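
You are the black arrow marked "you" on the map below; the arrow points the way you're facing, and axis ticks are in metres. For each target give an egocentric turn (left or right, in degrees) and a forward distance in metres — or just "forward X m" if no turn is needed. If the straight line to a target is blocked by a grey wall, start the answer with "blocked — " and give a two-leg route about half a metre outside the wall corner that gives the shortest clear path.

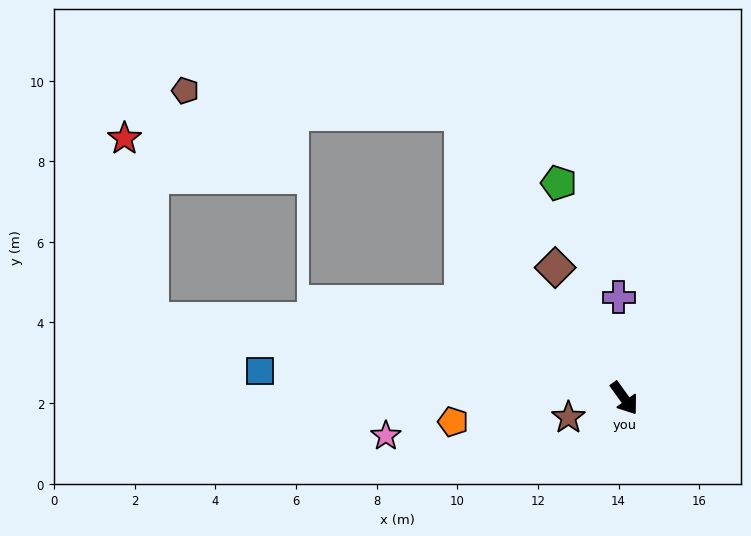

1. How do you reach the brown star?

turn right 107°, forward 1.5 m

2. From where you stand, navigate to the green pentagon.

turn left 161°, forward 5.6 m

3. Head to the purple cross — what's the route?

turn left 147°, forward 2.5 m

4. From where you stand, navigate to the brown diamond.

turn left 172°, forward 3.7 m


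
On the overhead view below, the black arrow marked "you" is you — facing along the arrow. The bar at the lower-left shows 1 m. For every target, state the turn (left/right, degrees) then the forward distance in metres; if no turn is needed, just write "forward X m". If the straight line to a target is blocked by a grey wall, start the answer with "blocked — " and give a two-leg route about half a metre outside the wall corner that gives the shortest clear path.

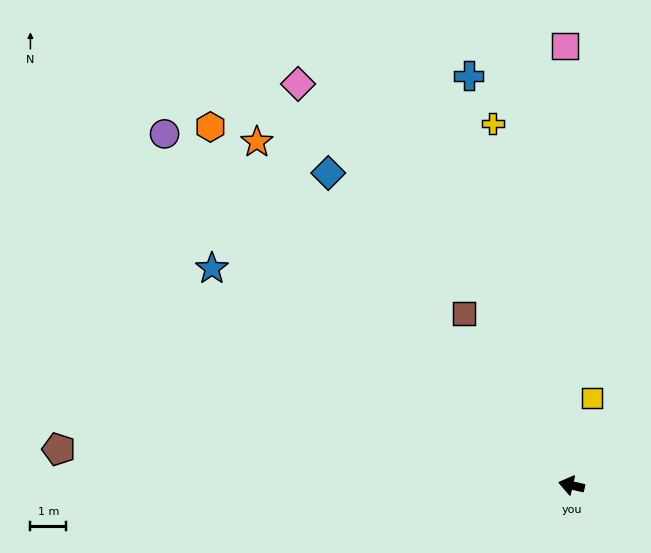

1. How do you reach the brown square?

turn right 45°, forward 5.7 m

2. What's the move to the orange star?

turn right 35°, forward 13.0 m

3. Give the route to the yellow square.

turn right 90°, forward 2.5 m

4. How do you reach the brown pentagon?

turn left 9°, forward 14.4 m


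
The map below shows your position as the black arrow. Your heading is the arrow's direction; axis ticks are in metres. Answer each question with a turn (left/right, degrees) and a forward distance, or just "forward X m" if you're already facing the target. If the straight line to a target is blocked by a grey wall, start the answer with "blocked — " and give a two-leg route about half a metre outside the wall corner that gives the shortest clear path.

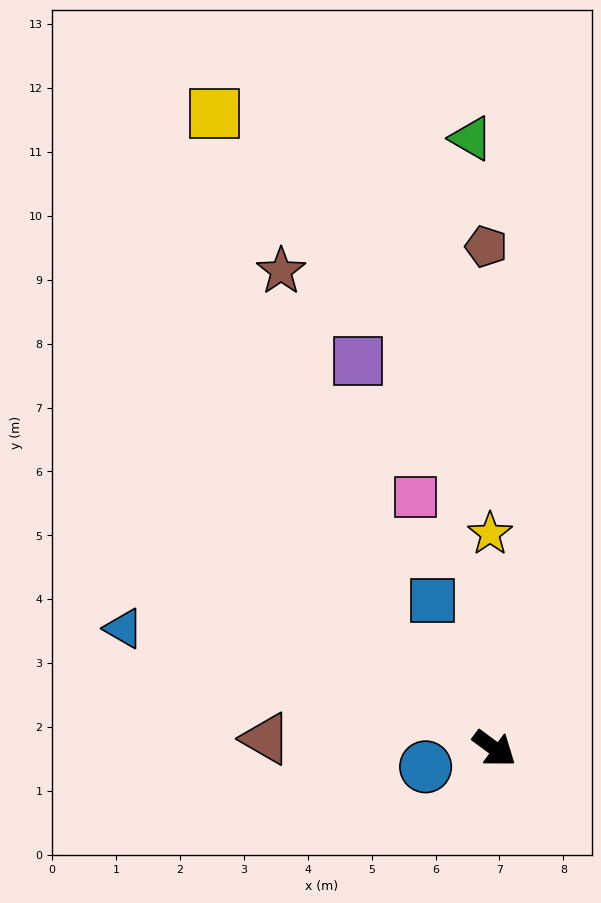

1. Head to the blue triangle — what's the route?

turn right 161°, forward 6.1 m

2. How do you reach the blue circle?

turn right 129°, forward 1.1 m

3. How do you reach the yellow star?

turn left 128°, forward 3.4 m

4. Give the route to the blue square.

turn left 149°, forward 2.5 m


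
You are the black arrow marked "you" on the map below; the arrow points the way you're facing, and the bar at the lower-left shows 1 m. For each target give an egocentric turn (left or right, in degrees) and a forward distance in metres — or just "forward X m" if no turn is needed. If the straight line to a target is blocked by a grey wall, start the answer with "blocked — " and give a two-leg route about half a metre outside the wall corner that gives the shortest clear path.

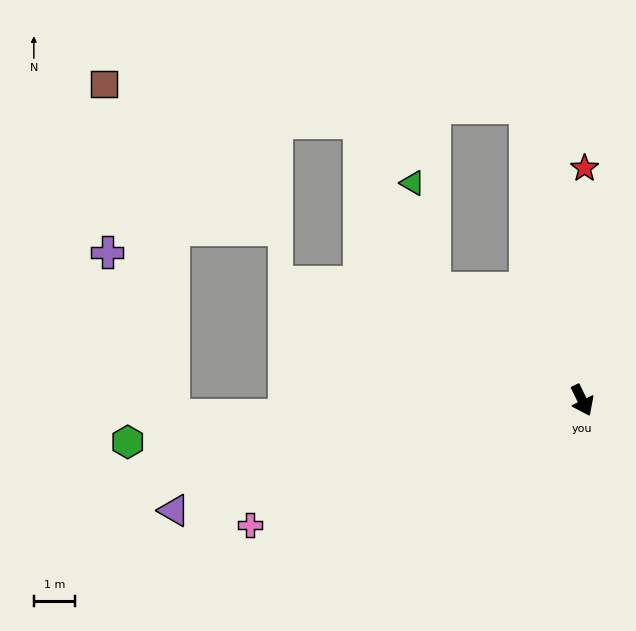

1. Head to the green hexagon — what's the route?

turn right 111°, forward 11.0 m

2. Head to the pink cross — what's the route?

turn right 95°, forward 8.5 m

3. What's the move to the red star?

turn left 154°, forward 5.6 m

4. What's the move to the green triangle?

blocked — turn right 153°, forward 4.5 m, then turn right 42°, forward 2.6 m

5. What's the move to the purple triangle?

turn right 101°, forward 10.2 m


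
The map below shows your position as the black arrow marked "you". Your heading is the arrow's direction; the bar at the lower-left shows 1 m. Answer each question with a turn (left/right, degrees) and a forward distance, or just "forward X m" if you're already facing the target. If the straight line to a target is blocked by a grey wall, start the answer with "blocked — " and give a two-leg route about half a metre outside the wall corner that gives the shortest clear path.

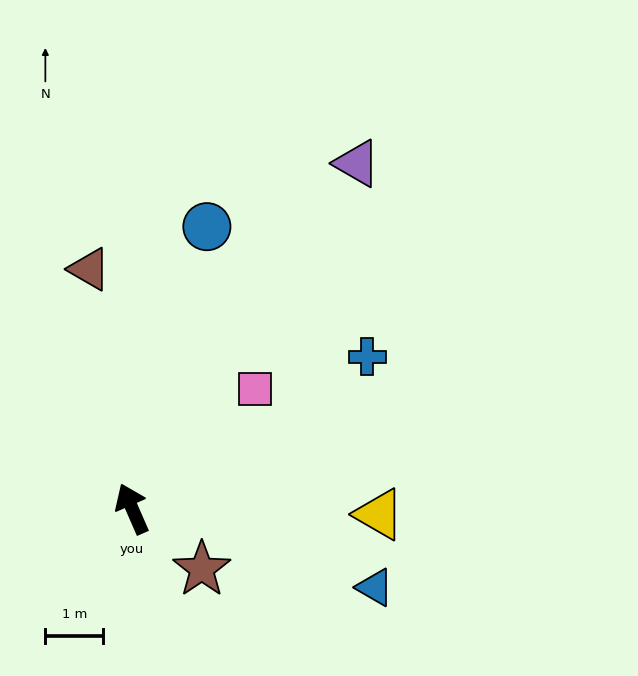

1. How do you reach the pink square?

turn right 69°, forward 3.0 m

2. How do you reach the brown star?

turn right 155°, forward 1.6 m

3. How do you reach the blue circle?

turn right 38°, forward 5.0 m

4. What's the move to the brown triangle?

turn right 13°, forward 4.2 m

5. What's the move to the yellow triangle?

turn right 115°, forward 4.3 m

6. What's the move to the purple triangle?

turn right 57°, forward 7.1 m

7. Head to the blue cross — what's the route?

turn right 81°, forward 4.8 m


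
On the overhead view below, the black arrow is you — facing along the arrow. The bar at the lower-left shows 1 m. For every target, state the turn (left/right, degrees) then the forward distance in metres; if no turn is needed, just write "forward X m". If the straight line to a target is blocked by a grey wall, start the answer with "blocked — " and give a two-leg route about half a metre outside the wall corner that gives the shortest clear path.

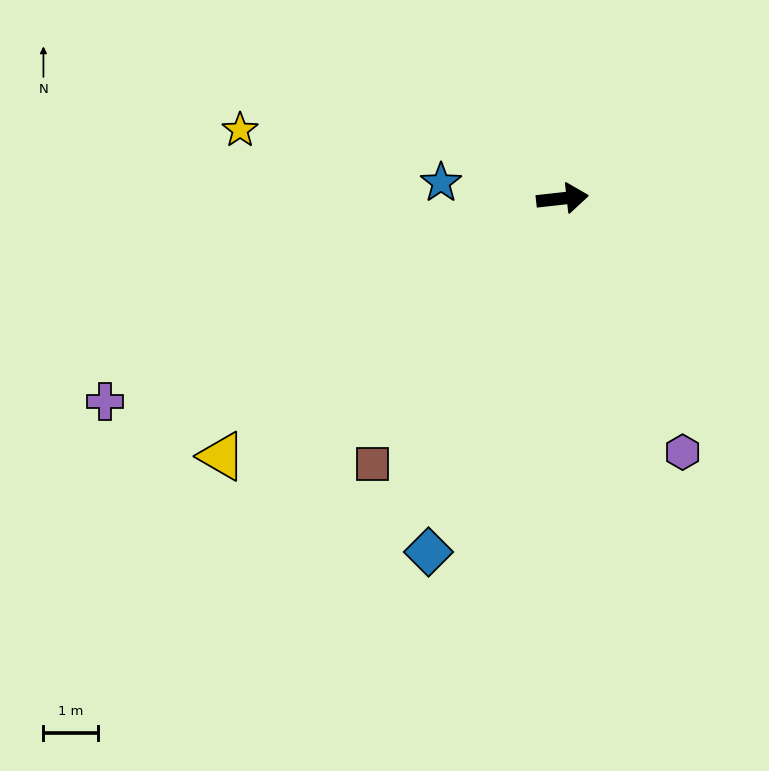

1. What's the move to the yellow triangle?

turn right 149°, forward 7.8 m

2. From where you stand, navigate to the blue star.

turn left 166°, forward 2.2 m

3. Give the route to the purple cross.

turn right 162°, forward 9.1 m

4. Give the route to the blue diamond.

turn right 117°, forward 6.9 m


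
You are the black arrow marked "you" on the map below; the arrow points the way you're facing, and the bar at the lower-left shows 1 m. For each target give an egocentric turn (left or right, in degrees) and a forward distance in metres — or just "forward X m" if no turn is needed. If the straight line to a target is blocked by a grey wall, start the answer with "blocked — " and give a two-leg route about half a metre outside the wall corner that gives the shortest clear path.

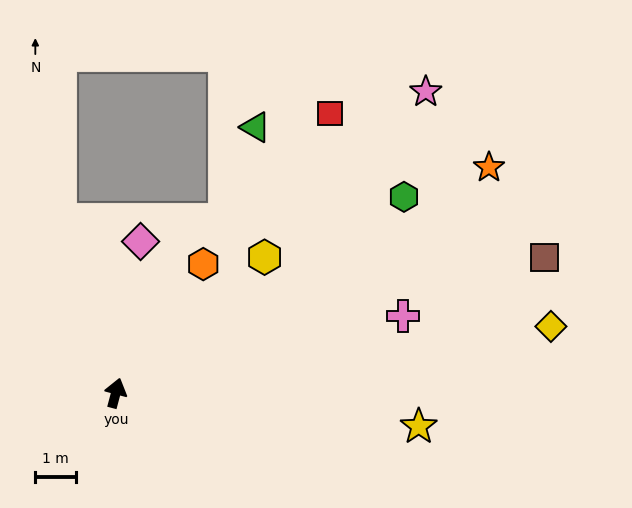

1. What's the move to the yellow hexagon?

turn right 33°, forward 5.0 m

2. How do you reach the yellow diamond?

turn right 66°, forward 10.9 m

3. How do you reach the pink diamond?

turn left 6°, forward 3.8 m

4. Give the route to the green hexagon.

turn right 41°, forward 8.6 m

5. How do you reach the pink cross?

turn right 60°, forward 7.4 m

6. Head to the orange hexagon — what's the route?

turn right 19°, forward 3.9 m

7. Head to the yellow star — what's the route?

turn right 81°, forward 7.6 m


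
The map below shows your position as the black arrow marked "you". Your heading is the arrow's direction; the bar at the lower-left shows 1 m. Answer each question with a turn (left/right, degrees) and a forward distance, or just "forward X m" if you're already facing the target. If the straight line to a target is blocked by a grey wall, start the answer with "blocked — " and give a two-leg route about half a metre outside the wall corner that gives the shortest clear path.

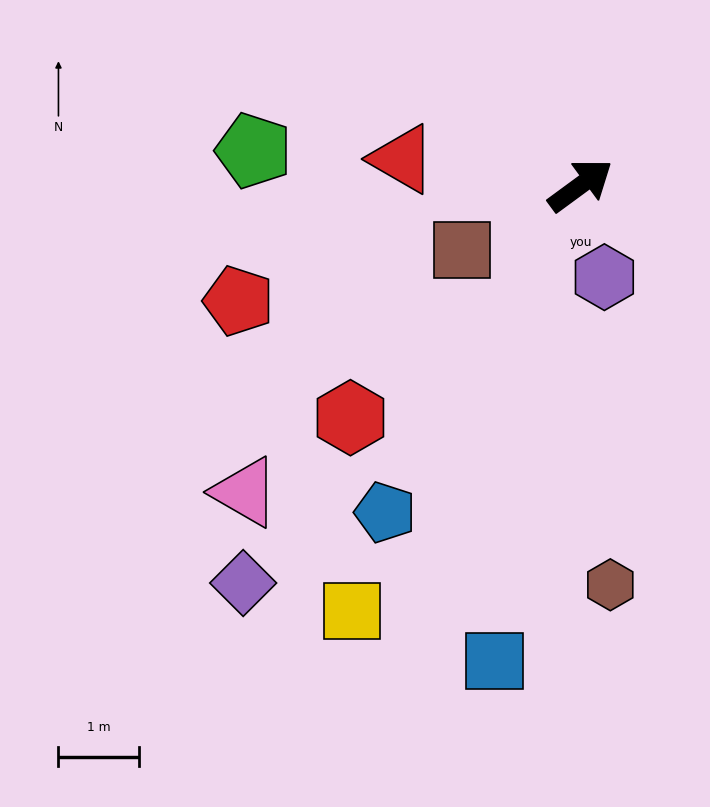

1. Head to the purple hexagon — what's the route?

turn right 112°, forward 1.2 m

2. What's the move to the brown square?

turn left 172°, forward 1.7 m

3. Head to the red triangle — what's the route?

turn left 135°, forward 2.2 m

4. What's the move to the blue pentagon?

turn right 157°, forward 4.7 m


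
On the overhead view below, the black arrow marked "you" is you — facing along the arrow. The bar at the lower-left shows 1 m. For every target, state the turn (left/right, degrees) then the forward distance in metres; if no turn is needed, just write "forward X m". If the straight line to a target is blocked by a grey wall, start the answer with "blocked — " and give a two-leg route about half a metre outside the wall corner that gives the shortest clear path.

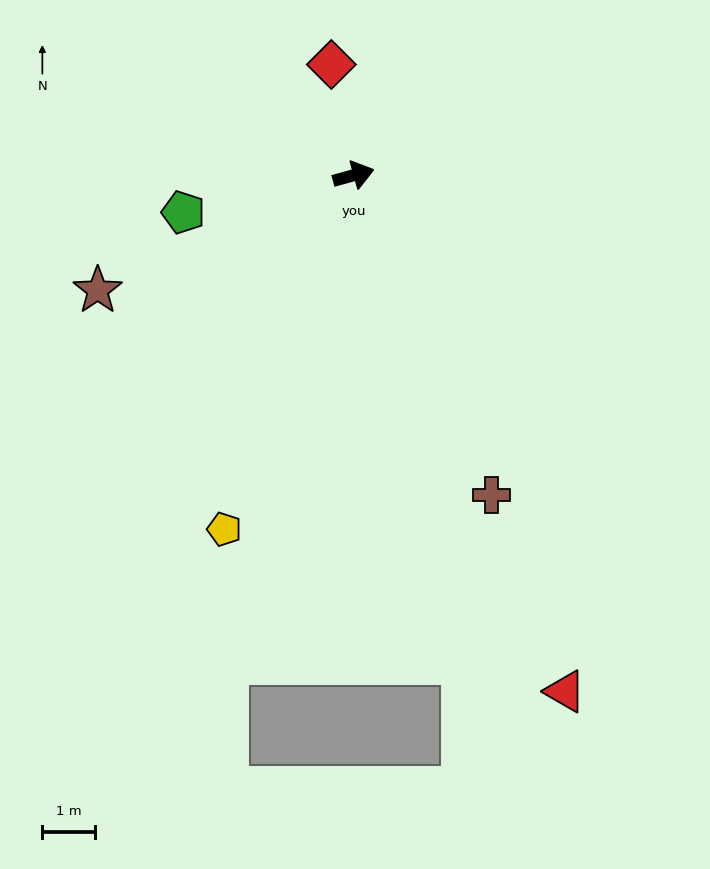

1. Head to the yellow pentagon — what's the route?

turn right 126°, forward 7.1 m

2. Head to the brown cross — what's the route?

turn right 82°, forward 6.6 m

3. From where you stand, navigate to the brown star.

turn right 171°, forward 5.3 m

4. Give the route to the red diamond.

turn left 86°, forward 2.1 m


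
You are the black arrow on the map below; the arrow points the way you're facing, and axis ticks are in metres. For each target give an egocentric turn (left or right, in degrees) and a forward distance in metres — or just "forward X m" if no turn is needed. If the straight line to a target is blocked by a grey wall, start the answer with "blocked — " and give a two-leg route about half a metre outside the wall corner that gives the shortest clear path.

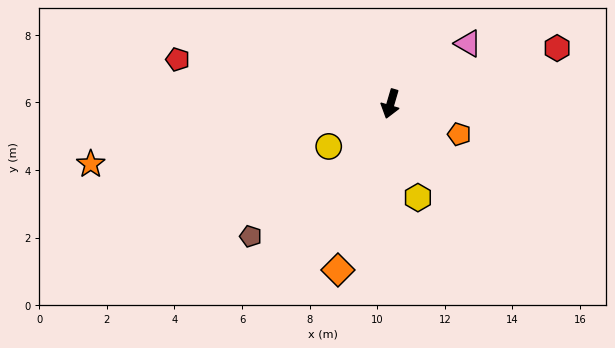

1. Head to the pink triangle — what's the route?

turn left 144°, forward 2.9 m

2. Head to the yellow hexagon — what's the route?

turn left 33°, forward 2.9 m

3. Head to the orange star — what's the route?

turn right 62°, forward 9.0 m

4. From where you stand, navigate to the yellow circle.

turn right 39°, forward 2.2 m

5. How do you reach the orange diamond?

forward 5.2 m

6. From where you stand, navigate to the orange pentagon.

turn left 82°, forward 2.2 m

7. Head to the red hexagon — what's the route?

turn left 125°, forward 5.2 m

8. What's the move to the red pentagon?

turn right 85°, forward 6.4 m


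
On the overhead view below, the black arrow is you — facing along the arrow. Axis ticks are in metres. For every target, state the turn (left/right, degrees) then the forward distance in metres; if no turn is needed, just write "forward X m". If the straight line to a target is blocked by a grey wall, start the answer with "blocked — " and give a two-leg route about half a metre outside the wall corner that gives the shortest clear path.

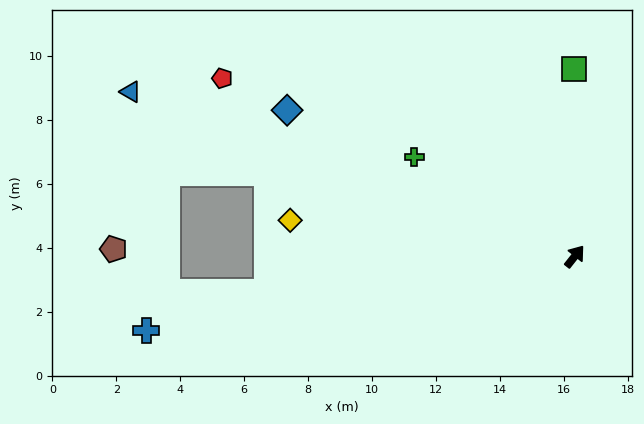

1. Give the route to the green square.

turn left 39°, forward 5.9 m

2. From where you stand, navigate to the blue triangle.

turn left 108°, forward 14.8 m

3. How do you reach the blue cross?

turn left 138°, forward 13.6 m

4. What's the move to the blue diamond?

turn left 101°, forward 10.1 m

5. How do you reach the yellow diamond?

turn left 121°, forward 9.0 m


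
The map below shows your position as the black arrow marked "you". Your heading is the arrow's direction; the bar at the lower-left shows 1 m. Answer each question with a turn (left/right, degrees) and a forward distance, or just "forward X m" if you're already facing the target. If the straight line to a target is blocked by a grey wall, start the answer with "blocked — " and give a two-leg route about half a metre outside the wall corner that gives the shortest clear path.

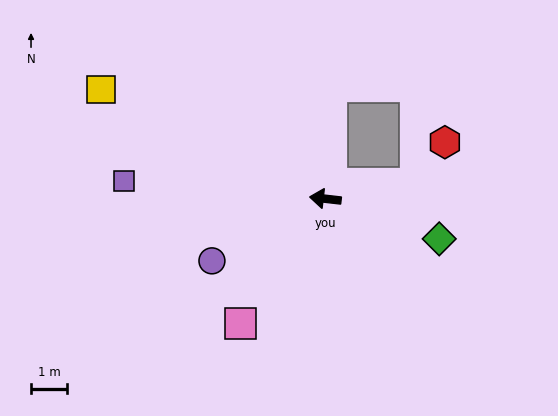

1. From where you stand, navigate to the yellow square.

turn right 19°, forward 6.9 m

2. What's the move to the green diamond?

turn left 167°, forward 3.4 m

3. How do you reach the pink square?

turn left 62°, forward 4.2 m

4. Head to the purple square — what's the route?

forward 5.6 m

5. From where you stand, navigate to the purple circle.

turn left 35°, forward 3.6 m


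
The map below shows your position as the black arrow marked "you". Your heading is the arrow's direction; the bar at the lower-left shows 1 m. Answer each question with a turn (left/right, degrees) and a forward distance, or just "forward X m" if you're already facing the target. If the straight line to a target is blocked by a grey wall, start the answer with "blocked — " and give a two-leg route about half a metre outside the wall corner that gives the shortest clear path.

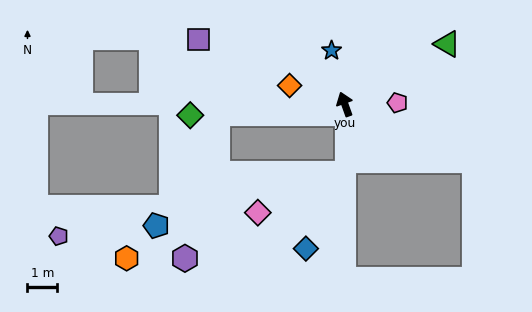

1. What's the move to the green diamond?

turn left 74°, forward 5.2 m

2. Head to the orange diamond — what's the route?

turn left 52°, forward 2.0 m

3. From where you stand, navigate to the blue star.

turn right 6°, forward 1.9 m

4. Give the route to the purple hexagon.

blocked — turn left 75°, forward 4.3 m, then turn left 72°, forward 5.0 m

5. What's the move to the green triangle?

turn right 79°, forward 4.0 m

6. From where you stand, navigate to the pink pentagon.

turn right 108°, forward 1.8 m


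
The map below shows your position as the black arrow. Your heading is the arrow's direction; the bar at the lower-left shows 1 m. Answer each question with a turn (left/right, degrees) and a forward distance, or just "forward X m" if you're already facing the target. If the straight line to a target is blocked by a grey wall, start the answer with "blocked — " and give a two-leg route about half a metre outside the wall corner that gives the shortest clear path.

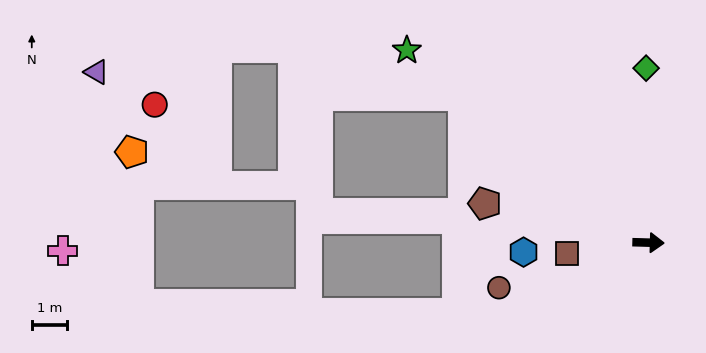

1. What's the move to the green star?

turn left 143°, forward 8.7 m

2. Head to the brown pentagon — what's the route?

turn left 168°, forward 4.8 m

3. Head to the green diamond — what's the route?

turn left 92°, forward 4.9 m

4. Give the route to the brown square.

turn right 171°, forward 2.3 m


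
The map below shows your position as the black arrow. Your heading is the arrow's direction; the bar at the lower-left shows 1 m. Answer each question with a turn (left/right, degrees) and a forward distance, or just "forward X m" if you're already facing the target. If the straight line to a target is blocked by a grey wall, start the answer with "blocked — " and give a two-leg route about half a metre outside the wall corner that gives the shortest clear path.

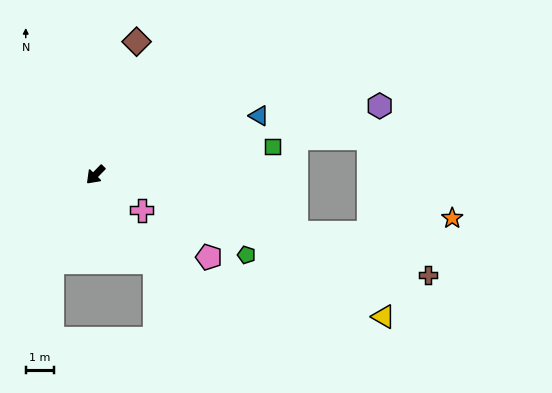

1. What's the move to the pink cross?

turn left 97°, forward 2.1 m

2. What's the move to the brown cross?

turn left 117°, forward 12.4 m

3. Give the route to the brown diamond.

turn right 153°, forward 5.0 m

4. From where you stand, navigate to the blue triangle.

turn left 154°, forward 6.2 m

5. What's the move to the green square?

turn left 143°, forward 6.4 m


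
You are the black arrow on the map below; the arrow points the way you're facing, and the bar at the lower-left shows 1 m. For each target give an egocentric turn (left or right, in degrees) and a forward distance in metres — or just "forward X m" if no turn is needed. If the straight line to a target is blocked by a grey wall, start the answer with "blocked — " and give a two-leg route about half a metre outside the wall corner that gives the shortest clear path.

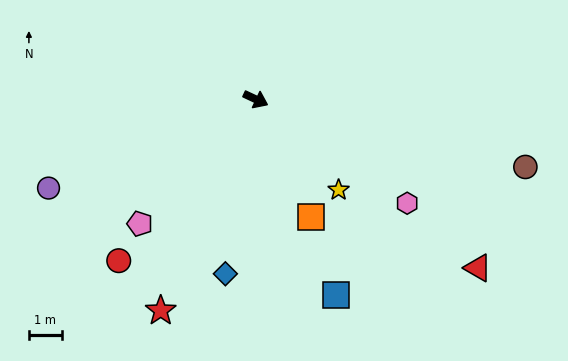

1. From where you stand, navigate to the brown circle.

turn left 11°, forward 8.5 m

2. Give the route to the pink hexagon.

turn right 9°, forward 5.6 m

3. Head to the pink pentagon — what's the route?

turn right 108°, forward 5.2 m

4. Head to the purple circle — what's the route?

turn right 132°, forward 6.9 m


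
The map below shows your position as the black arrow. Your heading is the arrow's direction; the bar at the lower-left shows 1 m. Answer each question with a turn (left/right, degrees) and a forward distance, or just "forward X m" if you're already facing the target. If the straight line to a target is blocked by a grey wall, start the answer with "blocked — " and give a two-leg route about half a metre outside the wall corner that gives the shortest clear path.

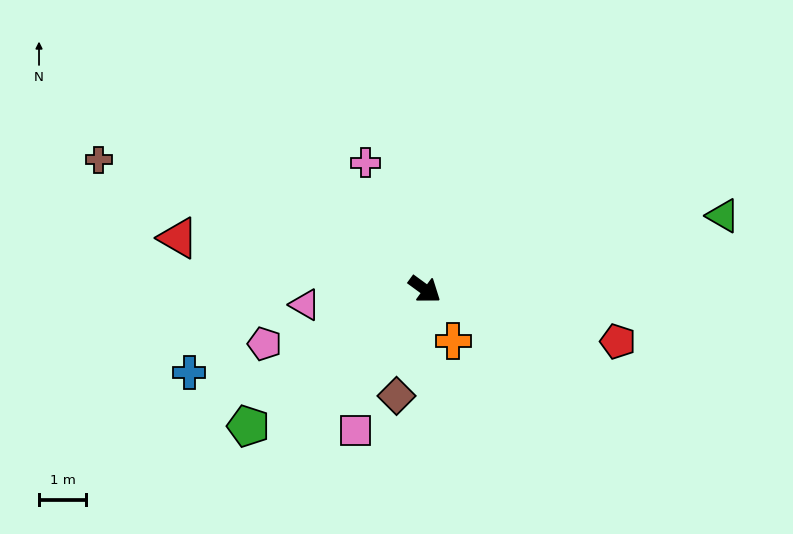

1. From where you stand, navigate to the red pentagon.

turn left 21°, forward 4.2 m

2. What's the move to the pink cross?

turn left 151°, forward 3.0 m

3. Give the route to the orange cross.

turn right 25°, forward 1.3 m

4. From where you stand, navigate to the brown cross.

turn right 166°, forward 7.4 m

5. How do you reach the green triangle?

turn left 50°, forward 6.5 m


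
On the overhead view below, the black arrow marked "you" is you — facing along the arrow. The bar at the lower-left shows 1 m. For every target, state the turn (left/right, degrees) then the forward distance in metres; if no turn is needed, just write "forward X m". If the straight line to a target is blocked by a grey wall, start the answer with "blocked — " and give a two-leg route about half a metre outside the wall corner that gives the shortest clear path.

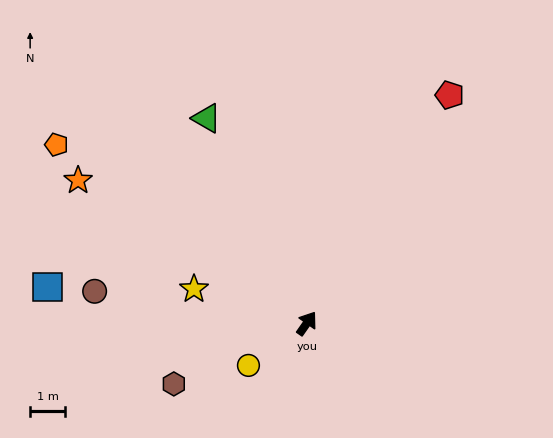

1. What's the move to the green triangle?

turn left 61°, forward 6.5 m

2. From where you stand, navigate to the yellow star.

turn left 108°, forward 3.4 m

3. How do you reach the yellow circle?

turn left 161°, forward 2.1 m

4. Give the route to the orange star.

turn left 93°, forward 7.7 m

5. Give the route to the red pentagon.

turn left 3°, forward 7.7 m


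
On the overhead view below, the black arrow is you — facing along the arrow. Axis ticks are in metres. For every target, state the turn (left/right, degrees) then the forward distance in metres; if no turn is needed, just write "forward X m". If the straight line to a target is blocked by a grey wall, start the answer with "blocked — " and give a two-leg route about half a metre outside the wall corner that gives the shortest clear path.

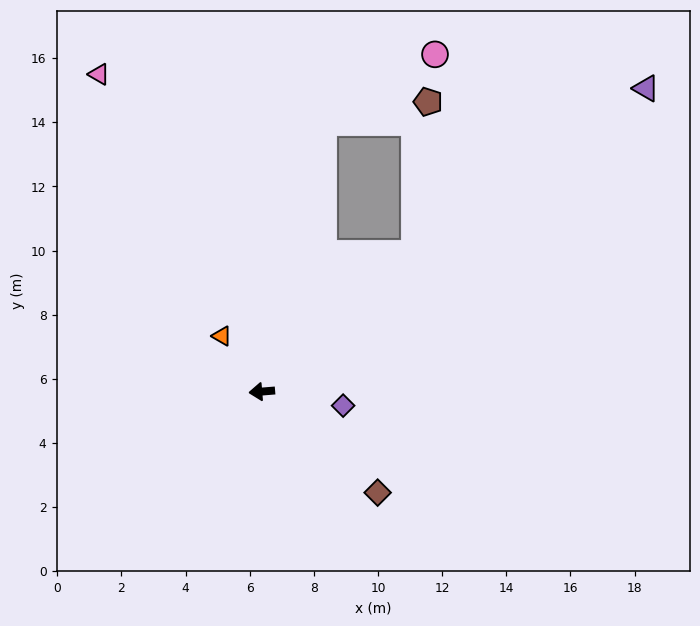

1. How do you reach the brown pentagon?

blocked — turn right 142°, forward 6.4 m, then turn left 42°, forward 4.7 m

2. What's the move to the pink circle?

blocked — turn right 108°, forward 8.6 m, then turn right 45°, forward 4.1 m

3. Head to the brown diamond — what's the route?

turn left 134°, forward 4.8 m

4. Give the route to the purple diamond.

turn left 166°, forward 2.6 m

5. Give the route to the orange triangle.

turn right 59°, forward 2.1 m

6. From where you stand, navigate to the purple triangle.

turn right 146°, forward 15.3 m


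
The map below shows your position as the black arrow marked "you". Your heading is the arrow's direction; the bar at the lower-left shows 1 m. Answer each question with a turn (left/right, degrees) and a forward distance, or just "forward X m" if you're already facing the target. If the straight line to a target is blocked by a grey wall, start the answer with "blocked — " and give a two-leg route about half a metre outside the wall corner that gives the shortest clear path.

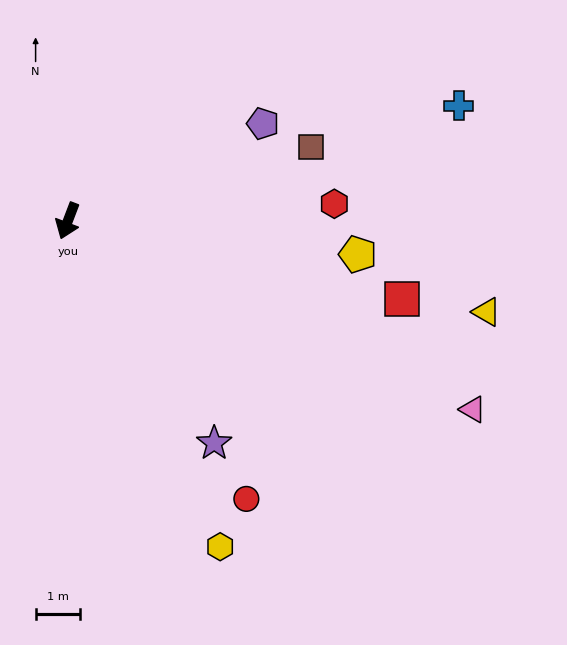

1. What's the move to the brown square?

turn left 128°, forward 5.7 m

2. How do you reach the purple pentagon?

turn left 137°, forward 4.9 m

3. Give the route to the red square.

turn left 98°, forward 7.8 m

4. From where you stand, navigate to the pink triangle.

turn left 86°, forward 10.1 m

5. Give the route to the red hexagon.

turn left 115°, forward 6.0 m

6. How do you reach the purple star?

turn left 54°, forward 6.0 m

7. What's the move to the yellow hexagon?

turn left 46°, forward 8.1 m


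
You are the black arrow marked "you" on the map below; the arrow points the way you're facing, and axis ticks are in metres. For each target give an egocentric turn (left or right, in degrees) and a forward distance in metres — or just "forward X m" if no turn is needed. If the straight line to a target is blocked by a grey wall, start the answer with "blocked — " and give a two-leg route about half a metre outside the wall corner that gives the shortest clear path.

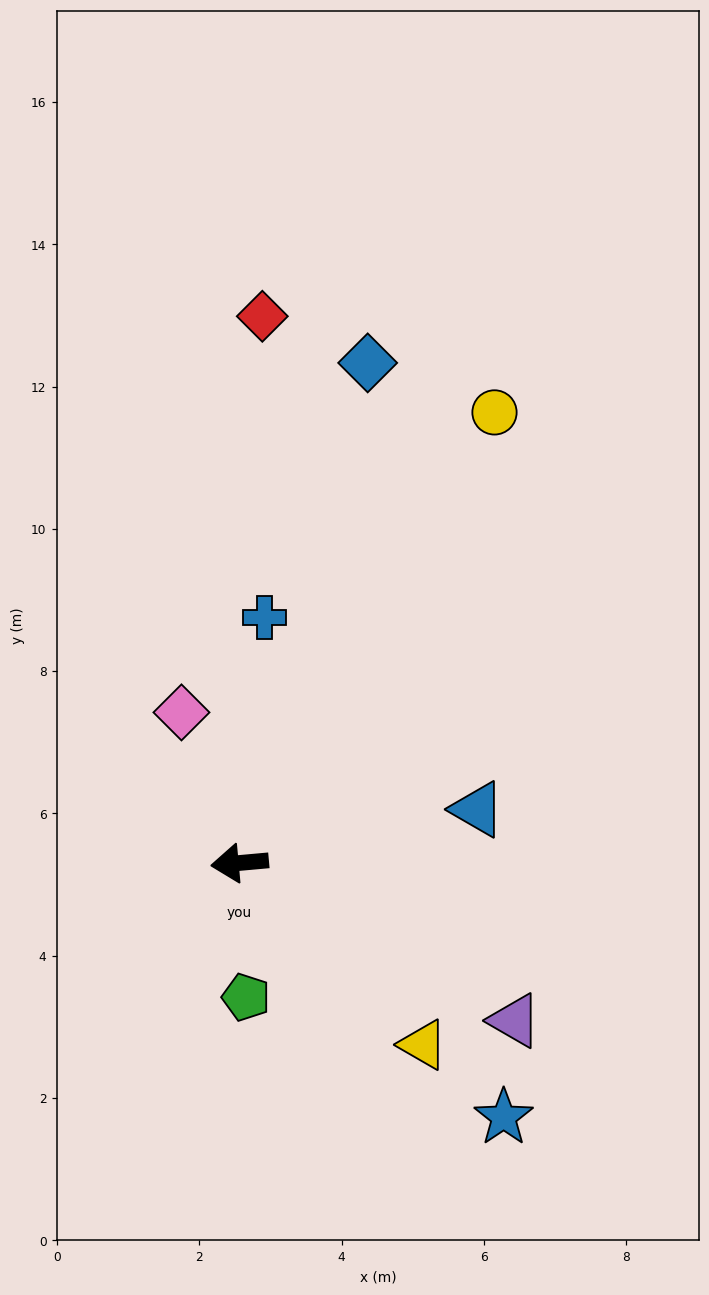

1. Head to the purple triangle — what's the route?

turn left 145°, forward 4.5 m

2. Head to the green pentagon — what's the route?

turn left 88°, forward 1.9 m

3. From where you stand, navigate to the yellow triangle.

turn left 130°, forward 3.6 m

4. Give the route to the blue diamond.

turn right 110°, forward 7.3 m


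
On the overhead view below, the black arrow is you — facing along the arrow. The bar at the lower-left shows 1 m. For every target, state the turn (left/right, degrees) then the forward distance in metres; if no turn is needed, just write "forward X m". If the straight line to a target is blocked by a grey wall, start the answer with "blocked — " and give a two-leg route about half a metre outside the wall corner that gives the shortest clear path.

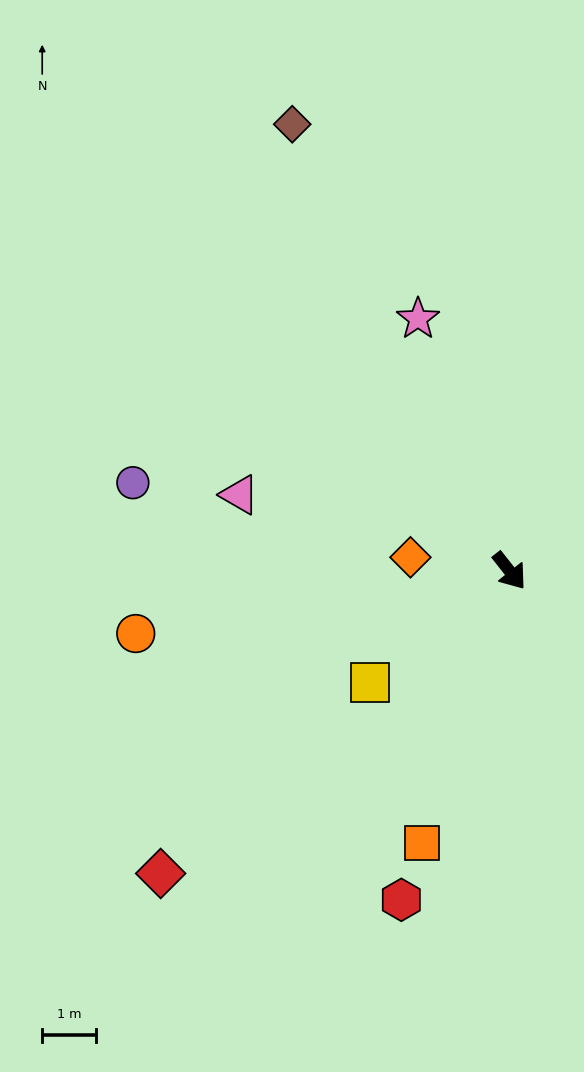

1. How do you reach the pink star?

turn left 162°, forward 5.0 m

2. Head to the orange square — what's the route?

turn right 56°, forward 5.4 m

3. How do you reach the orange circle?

turn right 119°, forward 7.1 m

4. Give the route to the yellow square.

turn right 90°, forward 3.4 m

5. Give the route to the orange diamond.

turn right 136°, forward 1.9 m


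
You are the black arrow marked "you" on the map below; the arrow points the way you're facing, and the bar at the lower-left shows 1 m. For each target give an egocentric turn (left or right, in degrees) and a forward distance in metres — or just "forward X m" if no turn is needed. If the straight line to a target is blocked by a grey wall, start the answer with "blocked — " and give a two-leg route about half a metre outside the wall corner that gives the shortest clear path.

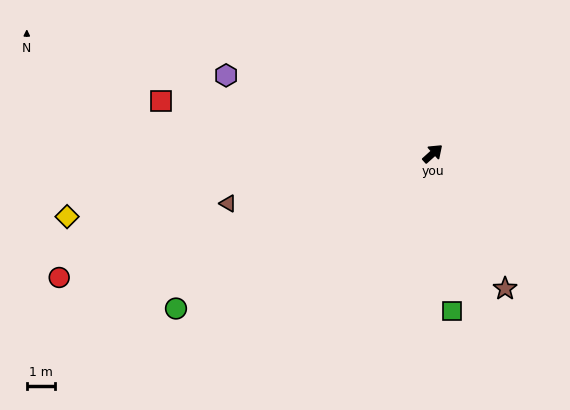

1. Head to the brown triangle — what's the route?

turn left 152°, forward 7.5 m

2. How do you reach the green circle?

turn left 169°, forward 10.7 m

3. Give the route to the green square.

turn right 125°, forward 5.7 m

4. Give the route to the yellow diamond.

turn left 148°, forward 13.2 m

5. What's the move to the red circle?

turn left 156°, forward 14.0 m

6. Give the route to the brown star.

turn right 104°, forward 5.5 m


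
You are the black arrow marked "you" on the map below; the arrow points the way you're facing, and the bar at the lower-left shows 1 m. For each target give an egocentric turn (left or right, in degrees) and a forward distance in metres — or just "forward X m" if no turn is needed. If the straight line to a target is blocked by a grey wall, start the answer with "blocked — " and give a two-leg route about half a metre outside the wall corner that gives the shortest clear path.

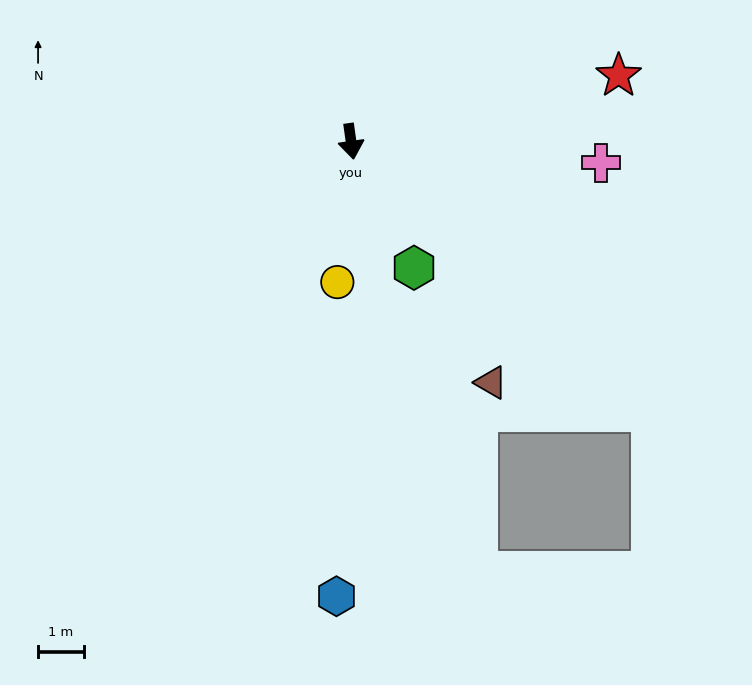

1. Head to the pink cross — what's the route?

turn left 77°, forward 5.4 m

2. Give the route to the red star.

turn left 96°, forward 6.0 m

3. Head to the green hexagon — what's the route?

turn left 19°, forward 3.1 m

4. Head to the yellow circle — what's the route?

turn right 14°, forward 3.1 m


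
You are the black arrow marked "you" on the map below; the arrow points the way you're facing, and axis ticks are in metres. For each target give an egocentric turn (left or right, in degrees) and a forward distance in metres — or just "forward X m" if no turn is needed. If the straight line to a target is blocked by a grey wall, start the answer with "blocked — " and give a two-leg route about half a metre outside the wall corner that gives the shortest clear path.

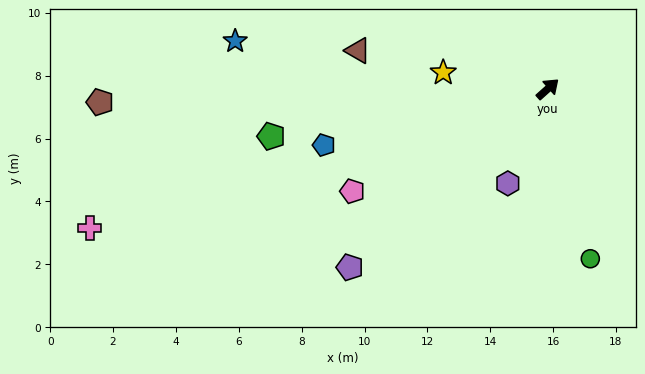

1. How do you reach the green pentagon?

turn left 148°, forward 8.9 m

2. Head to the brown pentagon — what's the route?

turn left 140°, forward 14.3 m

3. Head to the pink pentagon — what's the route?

turn left 166°, forward 7.0 m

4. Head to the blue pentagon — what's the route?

turn left 152°, forward 7.3 m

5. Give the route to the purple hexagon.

turn right 155°, forward 3.3 m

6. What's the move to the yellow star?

turn left 129°, forward 3.4 m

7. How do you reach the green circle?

turn right 118°, forward 5.6 m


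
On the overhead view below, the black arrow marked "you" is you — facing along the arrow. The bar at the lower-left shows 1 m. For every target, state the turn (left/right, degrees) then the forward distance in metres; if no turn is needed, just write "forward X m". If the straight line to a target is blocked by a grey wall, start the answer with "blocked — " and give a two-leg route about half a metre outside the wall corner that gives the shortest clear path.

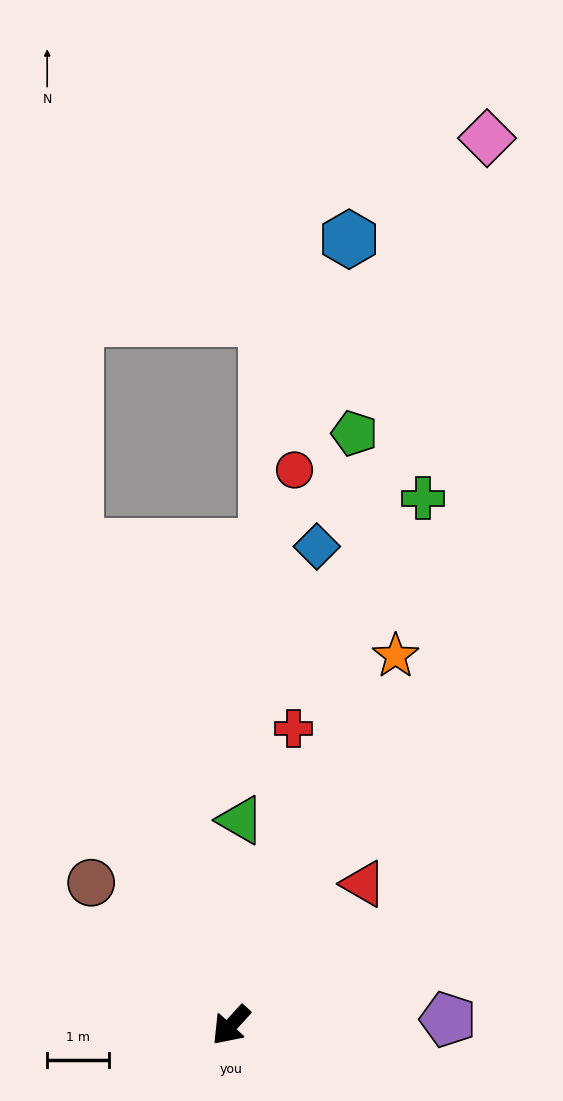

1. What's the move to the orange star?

turn right 162°, forward 6.5 m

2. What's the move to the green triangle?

turn right 140°, forward 3.3 m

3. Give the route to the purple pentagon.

turn left 134°, forward 3.5 m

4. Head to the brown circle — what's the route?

turn right 93°, forward 3.2 m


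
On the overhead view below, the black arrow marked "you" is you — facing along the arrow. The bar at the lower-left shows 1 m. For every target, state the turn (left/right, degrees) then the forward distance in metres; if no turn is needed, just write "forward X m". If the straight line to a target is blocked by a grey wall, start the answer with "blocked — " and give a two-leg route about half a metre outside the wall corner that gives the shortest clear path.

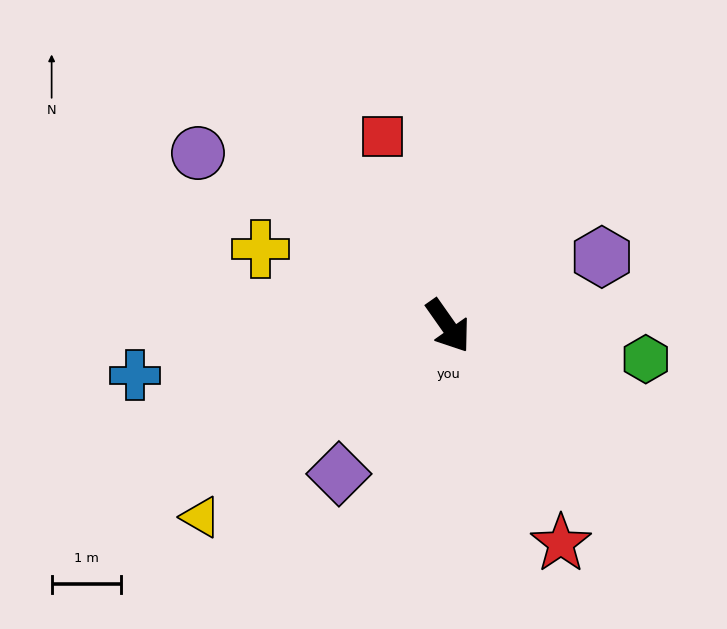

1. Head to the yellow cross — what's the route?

turn right 147°, forward 2.9 m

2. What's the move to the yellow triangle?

turn right 87°, forward 4.5 m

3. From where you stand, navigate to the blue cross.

turn right 116°, forward 4.6 m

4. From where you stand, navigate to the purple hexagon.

turn left 79°, forward 2.4 m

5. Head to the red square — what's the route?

turn left 164°, forward 2.9 m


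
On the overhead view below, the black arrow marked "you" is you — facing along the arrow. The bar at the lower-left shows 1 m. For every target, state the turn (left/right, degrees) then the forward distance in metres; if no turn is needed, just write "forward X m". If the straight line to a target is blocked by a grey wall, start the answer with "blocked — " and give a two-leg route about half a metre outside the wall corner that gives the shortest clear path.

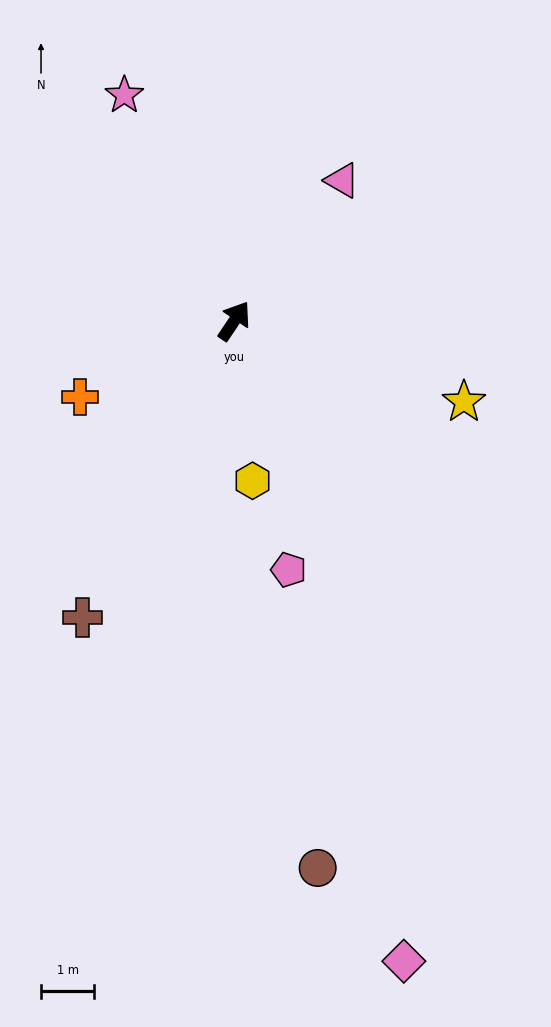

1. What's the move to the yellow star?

turn right 76°, forward 4.6 m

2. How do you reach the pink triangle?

turn right 4°, forward 3.3 m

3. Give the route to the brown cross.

turn right 173°, forward 6.3 m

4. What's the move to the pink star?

turn left 60°, forward 4.7 m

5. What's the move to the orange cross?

turn left 150°, forward 3.2 m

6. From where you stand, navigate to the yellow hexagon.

turn right 140°, forward 3.0 m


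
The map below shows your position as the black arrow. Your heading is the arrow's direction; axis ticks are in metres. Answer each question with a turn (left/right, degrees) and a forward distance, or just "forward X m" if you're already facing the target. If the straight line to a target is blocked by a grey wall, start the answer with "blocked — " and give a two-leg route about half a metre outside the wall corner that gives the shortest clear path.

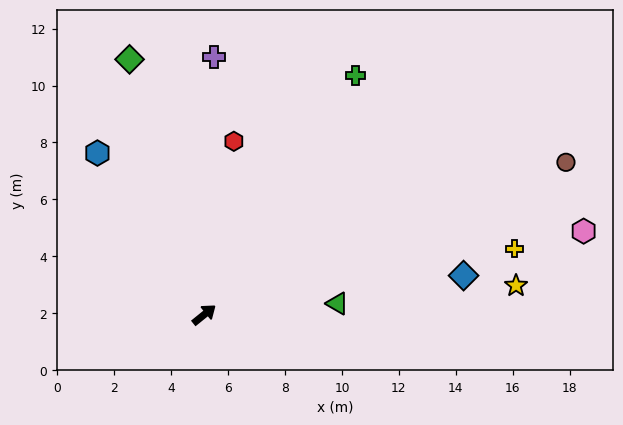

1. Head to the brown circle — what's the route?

turn right 16°, forward 13.8 m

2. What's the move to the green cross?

turn left 19°, forward 9.9 m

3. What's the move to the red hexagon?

turn left 41°, forward 6.2 m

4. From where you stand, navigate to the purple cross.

turn left 49°, forward 9.1 m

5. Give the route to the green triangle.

turn right 34°, forward 4.7 m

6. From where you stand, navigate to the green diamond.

turn left 67°, forward 9.3 m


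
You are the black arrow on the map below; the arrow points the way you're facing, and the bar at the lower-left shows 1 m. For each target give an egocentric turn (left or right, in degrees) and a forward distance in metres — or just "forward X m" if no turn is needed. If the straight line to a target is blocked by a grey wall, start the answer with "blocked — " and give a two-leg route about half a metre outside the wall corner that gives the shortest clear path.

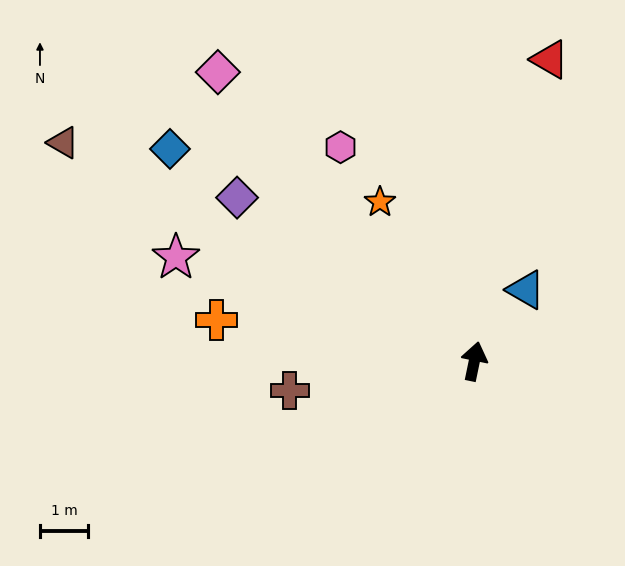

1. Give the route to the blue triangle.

turn right 24°, forward 1.8 m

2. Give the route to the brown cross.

turn left 111°, forward 3.9 m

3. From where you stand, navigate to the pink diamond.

turn left 53°, forward 8.0 m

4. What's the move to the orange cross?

turn left 93°, forward 5.4 m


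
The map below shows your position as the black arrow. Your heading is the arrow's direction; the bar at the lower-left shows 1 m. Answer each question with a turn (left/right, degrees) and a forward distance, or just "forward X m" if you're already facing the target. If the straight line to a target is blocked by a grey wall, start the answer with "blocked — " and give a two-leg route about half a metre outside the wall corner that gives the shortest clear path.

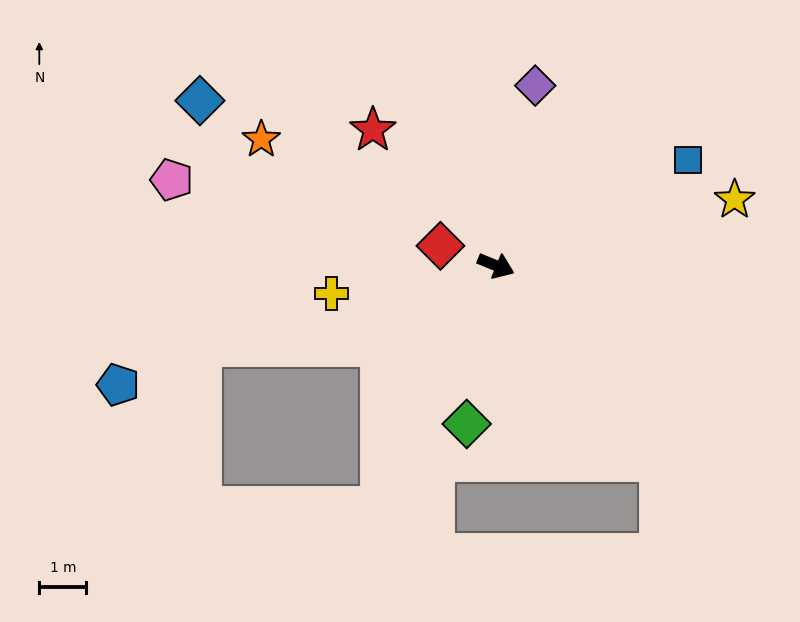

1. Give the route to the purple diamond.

turn left 100°, forward 3.9 m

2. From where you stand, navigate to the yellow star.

turn left 38°, forward 5.2 m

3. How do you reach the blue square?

turn left 51°, forward 4.6 m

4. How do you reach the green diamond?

turn right 78°, forward 3.4 m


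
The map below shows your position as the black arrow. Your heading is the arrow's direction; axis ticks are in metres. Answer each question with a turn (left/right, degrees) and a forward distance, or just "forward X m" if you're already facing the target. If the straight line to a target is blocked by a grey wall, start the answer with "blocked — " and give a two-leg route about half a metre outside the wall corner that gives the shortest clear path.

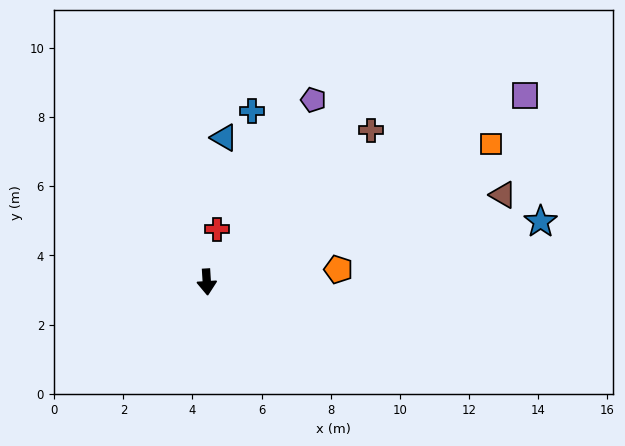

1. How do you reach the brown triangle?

turn left 103°, forward 8.9 m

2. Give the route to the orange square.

turn left 112°, forward 9.1 m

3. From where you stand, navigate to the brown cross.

turn left 129°, forward 6.5 m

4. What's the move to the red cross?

turn left 166°, forward 1.6 m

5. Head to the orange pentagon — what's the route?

turn left 92°, forward 3.8 m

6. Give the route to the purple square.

turn left 117°, forward 10.7 m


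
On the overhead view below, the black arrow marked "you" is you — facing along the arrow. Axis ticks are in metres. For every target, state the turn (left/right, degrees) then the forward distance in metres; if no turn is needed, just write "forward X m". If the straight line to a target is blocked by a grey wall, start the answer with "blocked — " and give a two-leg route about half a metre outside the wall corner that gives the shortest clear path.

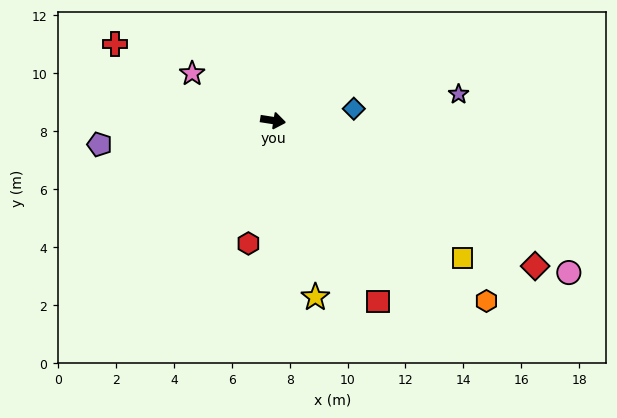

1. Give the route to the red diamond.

turn right 20°, forward 10.4 m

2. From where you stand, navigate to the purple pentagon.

turn right 163°, forward 6.0 m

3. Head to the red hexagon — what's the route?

turn right 92°, forward 4.3 m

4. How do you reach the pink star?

turn left 159°, forward 3.2 m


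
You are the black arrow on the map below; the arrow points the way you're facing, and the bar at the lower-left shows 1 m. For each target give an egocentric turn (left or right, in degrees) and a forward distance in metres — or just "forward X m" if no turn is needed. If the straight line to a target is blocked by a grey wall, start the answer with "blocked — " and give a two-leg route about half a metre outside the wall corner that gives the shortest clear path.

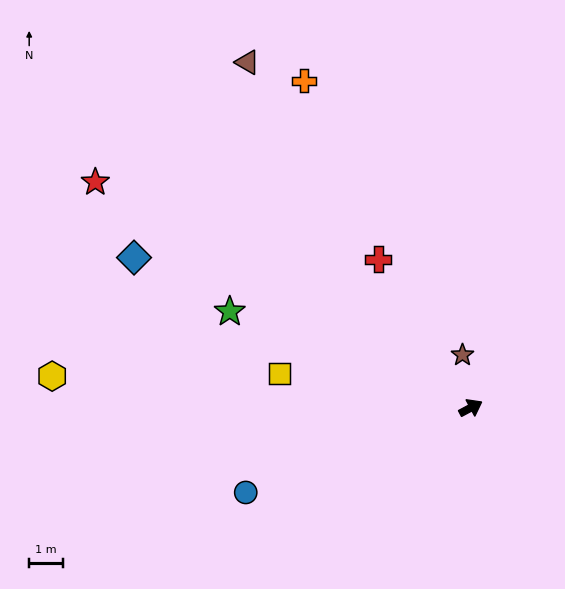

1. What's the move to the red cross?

turn left 94°, forward 5.2 m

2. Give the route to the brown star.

turn left 71°, forward 1.6 m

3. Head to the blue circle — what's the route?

turn left 173°, forward 7.1 m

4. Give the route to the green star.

turn left 130°, forward 7.7 m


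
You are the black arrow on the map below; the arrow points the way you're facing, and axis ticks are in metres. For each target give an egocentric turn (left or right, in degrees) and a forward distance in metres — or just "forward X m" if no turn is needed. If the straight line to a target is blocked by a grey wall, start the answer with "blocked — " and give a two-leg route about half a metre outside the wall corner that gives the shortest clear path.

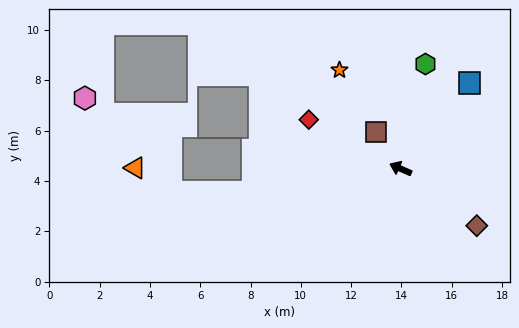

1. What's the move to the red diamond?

turn right 4°, forward 4.1 m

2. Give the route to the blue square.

turn right 105°, forward 4.4 m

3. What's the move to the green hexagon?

turn right 80°, forward 4.3 m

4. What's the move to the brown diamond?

turn left 167°, forward 3.8 m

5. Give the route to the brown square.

turn right 32°, forward 1.8 m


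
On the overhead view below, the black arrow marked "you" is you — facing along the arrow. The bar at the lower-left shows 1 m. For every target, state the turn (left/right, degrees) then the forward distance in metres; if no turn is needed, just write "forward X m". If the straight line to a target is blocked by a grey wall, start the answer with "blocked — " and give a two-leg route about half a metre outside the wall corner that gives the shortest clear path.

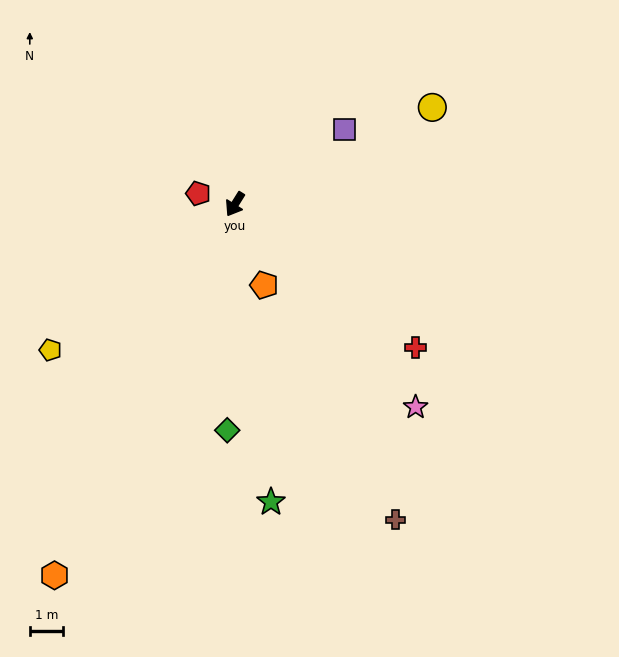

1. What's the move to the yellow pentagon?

turn right 20°, forward 7.0 m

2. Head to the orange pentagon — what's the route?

turn left 52°, forward 2.6 m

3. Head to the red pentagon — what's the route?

turn right 74°, forward 1.1 m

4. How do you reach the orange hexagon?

turn left 6°, forward 12.3 m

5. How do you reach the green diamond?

turn left 30°, forward 6.8 m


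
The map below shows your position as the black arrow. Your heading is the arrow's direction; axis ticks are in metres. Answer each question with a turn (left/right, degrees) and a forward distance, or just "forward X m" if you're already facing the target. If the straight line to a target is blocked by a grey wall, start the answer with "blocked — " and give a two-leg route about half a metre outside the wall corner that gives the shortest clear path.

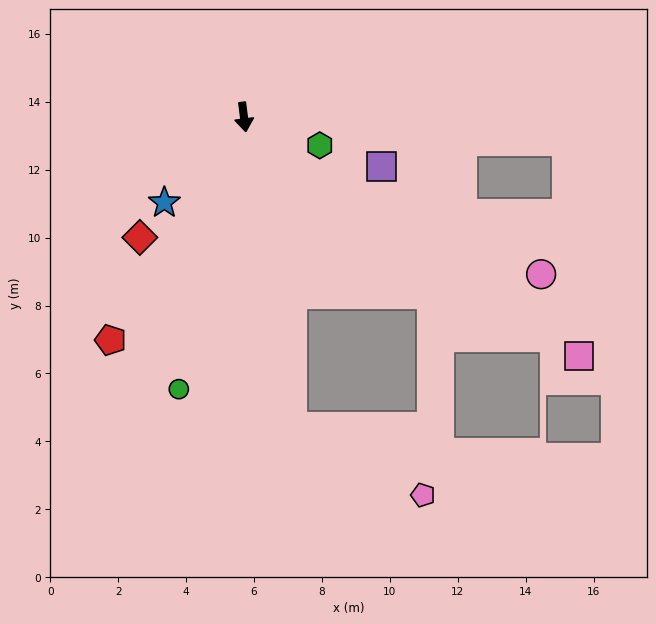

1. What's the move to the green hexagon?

turn left 62°, forward 2.4 m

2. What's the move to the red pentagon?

turn right 38°, forward 7.7 m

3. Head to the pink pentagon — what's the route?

blocked — forward 9.2 m, then turn left 55°, forward 4.3 m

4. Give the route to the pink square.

turn left 47°, forward 12.1 m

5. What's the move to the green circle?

turn right 21°, forward 8.2 m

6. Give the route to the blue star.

turn right 50°, forward 3.4 m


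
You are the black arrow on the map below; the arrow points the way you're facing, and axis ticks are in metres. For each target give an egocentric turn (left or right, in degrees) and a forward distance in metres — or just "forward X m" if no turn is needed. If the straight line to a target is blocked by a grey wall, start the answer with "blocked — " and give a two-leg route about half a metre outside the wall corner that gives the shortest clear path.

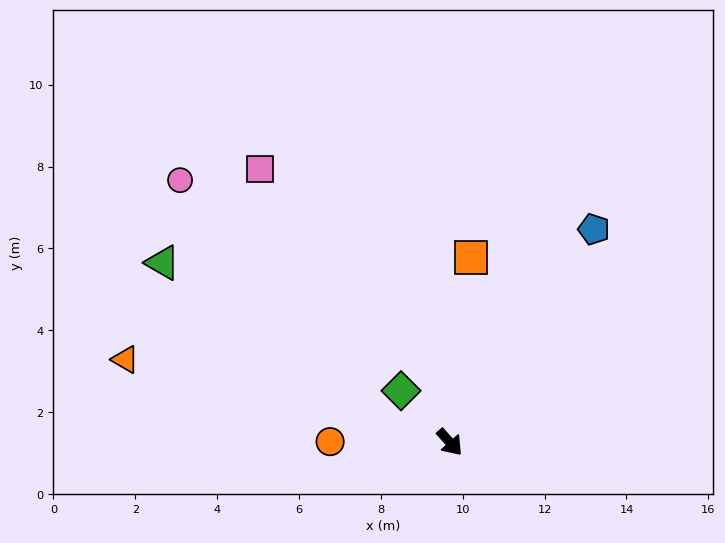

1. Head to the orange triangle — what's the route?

turn right 146°, forward 8.2 m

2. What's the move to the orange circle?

turn right 132°, forward 2.9 m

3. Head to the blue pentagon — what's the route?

turn left 104°, forward 6.3 m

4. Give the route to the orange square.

turn left 132°, forward 4.6 m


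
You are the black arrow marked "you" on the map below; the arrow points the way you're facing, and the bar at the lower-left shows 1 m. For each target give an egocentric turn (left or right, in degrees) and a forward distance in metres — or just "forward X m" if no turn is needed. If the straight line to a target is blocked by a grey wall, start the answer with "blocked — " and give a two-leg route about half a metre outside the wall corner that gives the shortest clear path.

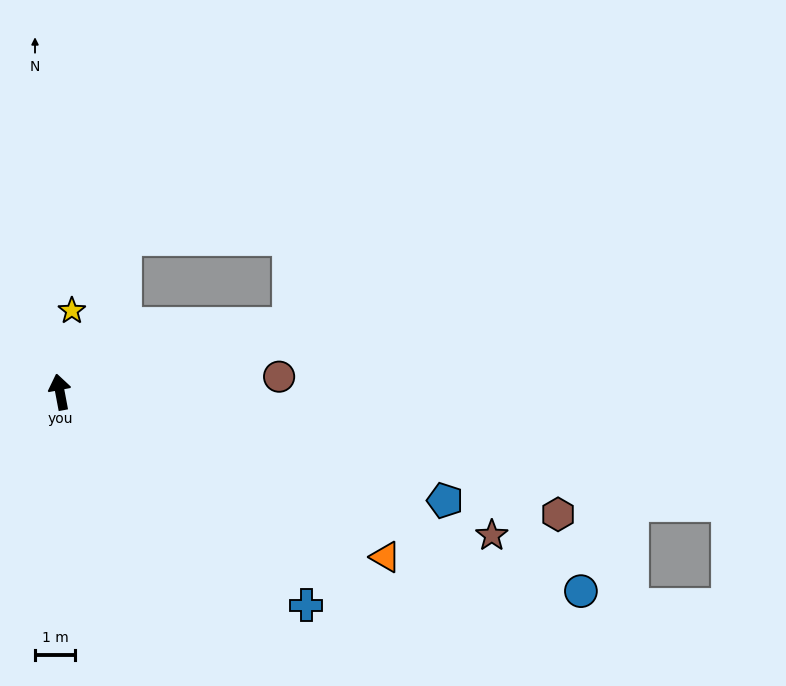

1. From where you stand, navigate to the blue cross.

turn right 142°, forward 8.2 m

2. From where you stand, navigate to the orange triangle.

turn right 128°, forward 9.2 m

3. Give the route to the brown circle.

turn right 97°, forward 5.5 m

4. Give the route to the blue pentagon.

turn right 116°, forward 10.1 m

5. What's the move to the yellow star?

turn right 19°, forward 2.1 m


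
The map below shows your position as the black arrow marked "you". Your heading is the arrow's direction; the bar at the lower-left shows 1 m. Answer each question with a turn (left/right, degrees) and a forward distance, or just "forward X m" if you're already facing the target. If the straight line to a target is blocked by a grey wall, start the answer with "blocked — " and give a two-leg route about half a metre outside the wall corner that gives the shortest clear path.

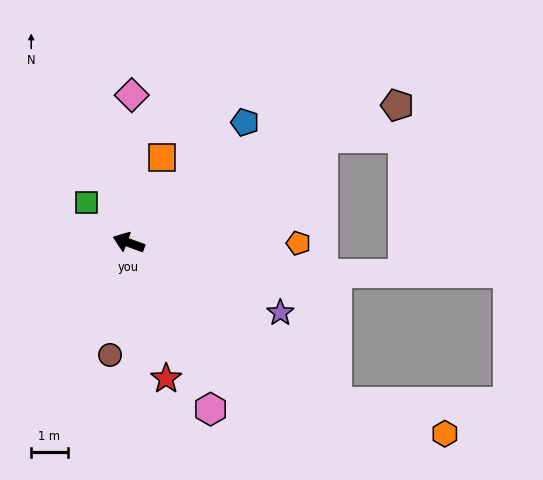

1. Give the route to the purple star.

turn left 175°, forward 4.6 m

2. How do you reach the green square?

turn right 24°, forward 1.6 m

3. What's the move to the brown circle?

turn left 101°, forward 3.1 m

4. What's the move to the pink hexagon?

turn left 136°, forward 5.1 m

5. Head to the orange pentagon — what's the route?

turn right 160°, forward 4.6 m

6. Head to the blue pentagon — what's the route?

turn right 114°, forward 4.6 m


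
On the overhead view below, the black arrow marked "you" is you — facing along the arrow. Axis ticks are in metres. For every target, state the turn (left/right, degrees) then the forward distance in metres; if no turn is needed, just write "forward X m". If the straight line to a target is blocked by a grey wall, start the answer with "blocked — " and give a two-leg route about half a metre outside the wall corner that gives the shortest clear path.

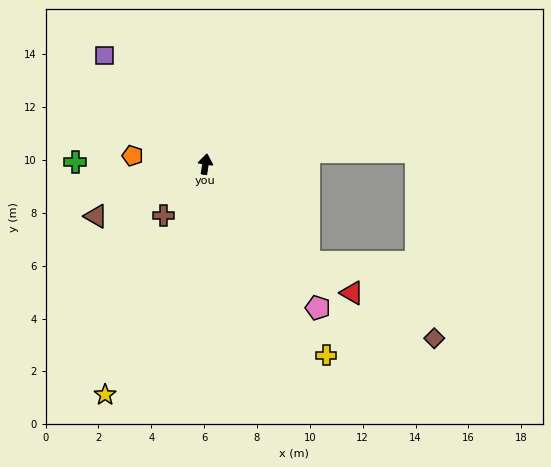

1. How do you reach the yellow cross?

turn right 139°, forward 8.6 m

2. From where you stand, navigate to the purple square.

turn left 51°, forward 5.6 m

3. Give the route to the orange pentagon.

turn left 92°, forward 2.8 m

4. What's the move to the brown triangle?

turn left 124°, forward 4.6 m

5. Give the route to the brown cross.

turn left 149°, forward 2.5 m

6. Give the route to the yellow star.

turn left 165°, forward 9.5 m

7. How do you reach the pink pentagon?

turn right 133°, forward 6.9 m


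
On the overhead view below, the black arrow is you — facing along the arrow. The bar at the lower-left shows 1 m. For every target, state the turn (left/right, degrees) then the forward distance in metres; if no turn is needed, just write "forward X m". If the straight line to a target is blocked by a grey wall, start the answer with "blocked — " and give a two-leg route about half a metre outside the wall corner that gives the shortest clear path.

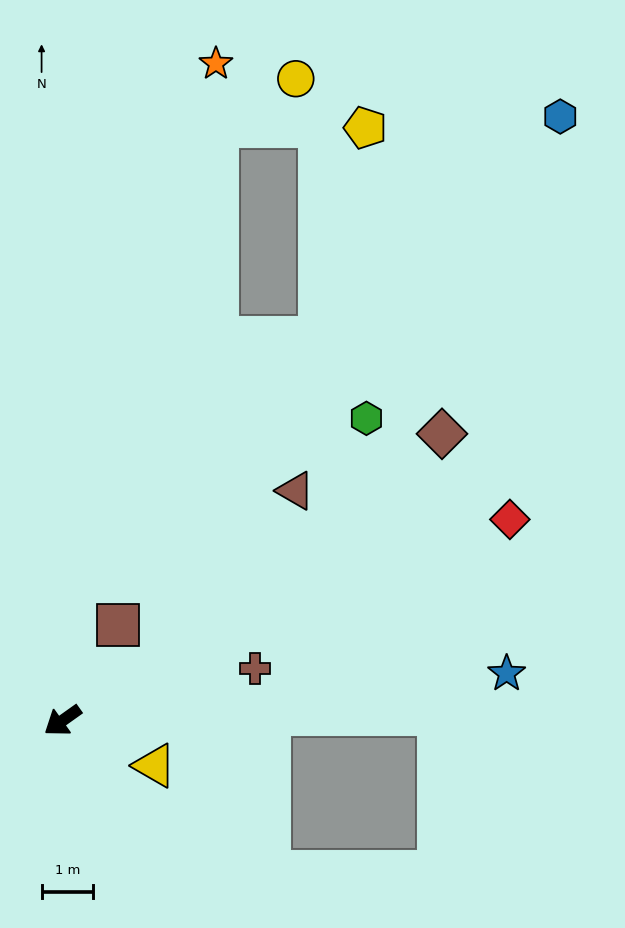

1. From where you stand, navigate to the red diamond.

turn left 169°, forward 9.5 m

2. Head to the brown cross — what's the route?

turn left 160°, forward 3.8 m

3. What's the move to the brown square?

turn right 156°, forward 2.1 m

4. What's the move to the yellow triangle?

turn left 118°, forward 2.0 m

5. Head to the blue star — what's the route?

turn left 151°, forward 8.6 m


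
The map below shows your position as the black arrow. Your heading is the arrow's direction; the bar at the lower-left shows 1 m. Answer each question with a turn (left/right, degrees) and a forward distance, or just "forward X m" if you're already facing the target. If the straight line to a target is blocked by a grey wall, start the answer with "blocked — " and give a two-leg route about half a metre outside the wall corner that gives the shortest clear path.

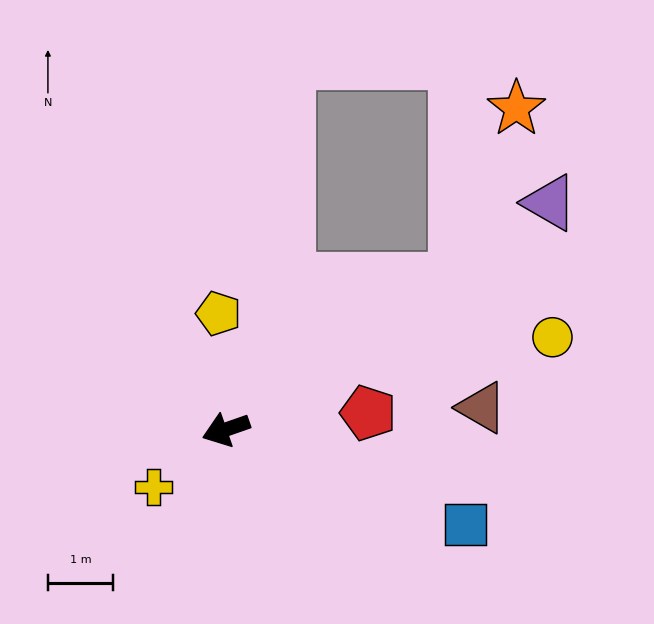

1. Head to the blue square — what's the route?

turn left 139°, forward 4.0 m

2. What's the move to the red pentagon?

turn left 167°, forward 2.2 m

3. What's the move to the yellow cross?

turn left 19°, forward 1.4 m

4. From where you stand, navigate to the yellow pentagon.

turn right 106°, forward 1.8 m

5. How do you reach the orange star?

blocked — turn right 166°, forward 4.2 m, then turn left 37°, forward 2.8 m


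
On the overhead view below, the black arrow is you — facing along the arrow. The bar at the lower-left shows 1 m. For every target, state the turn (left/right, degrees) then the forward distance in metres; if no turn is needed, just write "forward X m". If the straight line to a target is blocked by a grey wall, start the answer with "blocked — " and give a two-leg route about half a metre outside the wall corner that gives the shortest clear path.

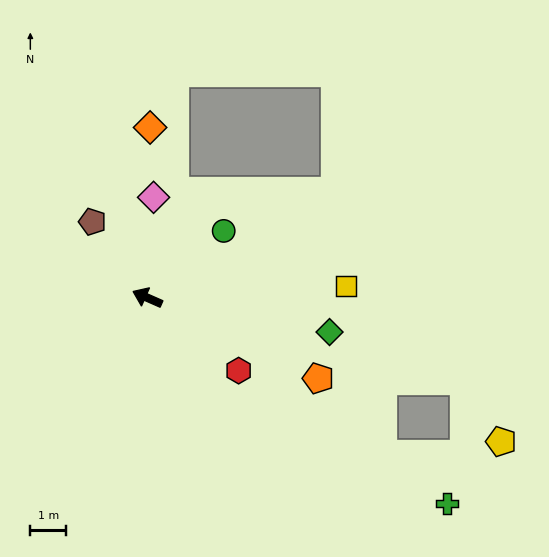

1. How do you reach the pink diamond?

turn right 70°, forward 2.8 m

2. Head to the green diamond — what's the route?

turn right 167°, forward 5.2 m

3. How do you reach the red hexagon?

turn left 165°, forward 3.3 m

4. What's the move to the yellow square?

turn right 153°, forward 5.6 m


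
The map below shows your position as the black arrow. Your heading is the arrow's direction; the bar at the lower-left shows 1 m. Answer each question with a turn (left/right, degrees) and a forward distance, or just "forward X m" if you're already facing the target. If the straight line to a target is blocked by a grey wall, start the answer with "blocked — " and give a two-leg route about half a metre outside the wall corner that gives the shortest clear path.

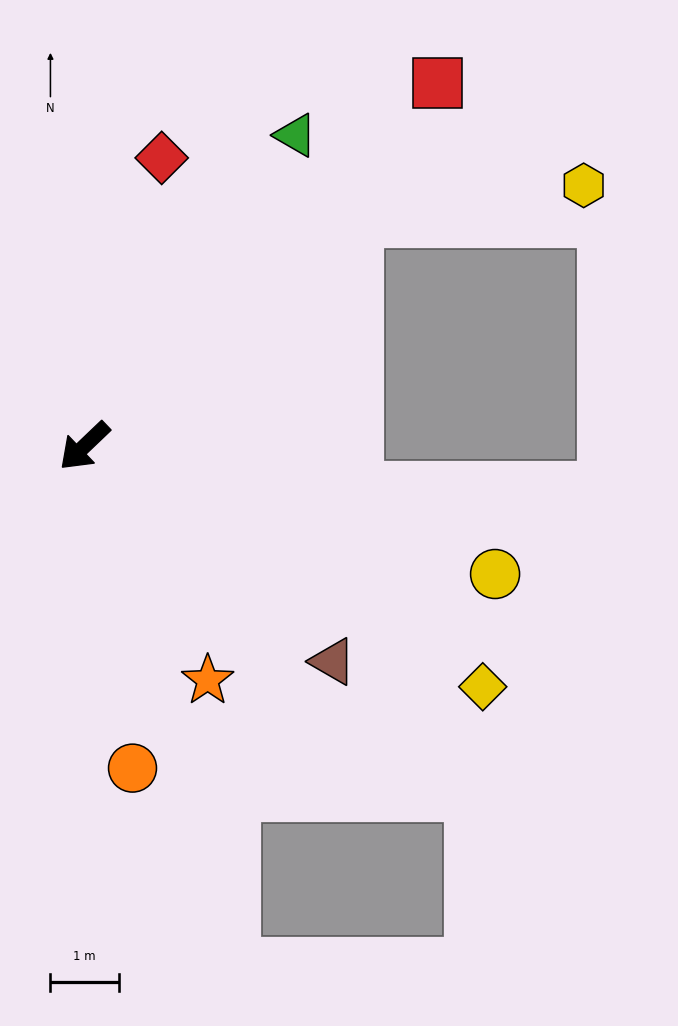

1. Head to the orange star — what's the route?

turn left 74°, forward 3.9 m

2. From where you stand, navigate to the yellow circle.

turn left 119°, forward 6.3 m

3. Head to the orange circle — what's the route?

turn left 55°, forward 4.8 m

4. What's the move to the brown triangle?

turn left 95°, forward 4.8 m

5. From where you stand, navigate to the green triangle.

turn right 168°, forward 5.5 m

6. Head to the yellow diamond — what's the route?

turn left 105°, forward 6.8 m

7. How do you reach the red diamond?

turn right 149°, forward 4.4 m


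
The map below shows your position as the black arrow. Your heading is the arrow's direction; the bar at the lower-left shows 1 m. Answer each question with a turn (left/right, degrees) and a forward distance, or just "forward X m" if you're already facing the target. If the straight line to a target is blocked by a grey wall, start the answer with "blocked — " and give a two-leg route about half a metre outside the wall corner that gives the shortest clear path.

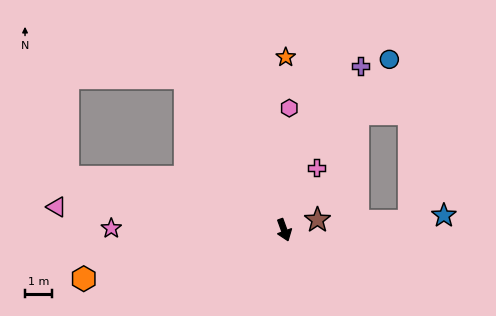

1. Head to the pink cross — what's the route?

turn left 132°, forward 2.6 m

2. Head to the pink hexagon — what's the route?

turn left 158°, forward 4.5 m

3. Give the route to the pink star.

turn right 111°, forward 6.4 m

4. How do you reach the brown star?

turn left 87°, forward 1.3 m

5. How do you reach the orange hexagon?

turn right 96°, forward 7.7 m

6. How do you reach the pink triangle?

turn right 116°, forward 8.5 m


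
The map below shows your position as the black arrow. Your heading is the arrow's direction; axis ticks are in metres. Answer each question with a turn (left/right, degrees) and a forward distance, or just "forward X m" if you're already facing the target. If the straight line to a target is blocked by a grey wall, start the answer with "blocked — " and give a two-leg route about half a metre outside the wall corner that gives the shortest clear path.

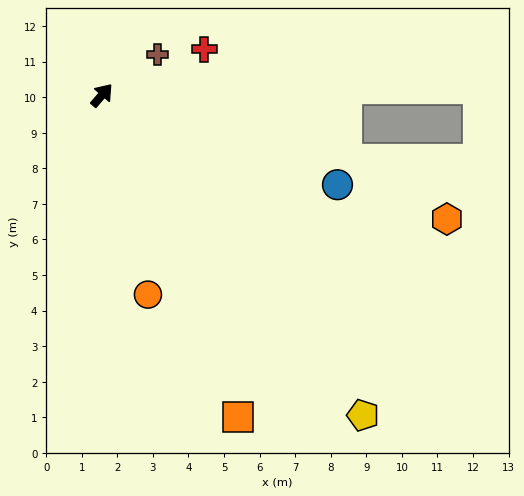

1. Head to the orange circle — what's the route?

turn right 126°, forward 5.8 m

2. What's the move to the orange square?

turn right 116°, forward 9.8 m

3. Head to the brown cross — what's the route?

turn right 13°, forward 1.9 m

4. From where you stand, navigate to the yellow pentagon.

turn right 100°, forward 11.6 m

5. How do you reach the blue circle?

turn right 70°, forward 7.1 m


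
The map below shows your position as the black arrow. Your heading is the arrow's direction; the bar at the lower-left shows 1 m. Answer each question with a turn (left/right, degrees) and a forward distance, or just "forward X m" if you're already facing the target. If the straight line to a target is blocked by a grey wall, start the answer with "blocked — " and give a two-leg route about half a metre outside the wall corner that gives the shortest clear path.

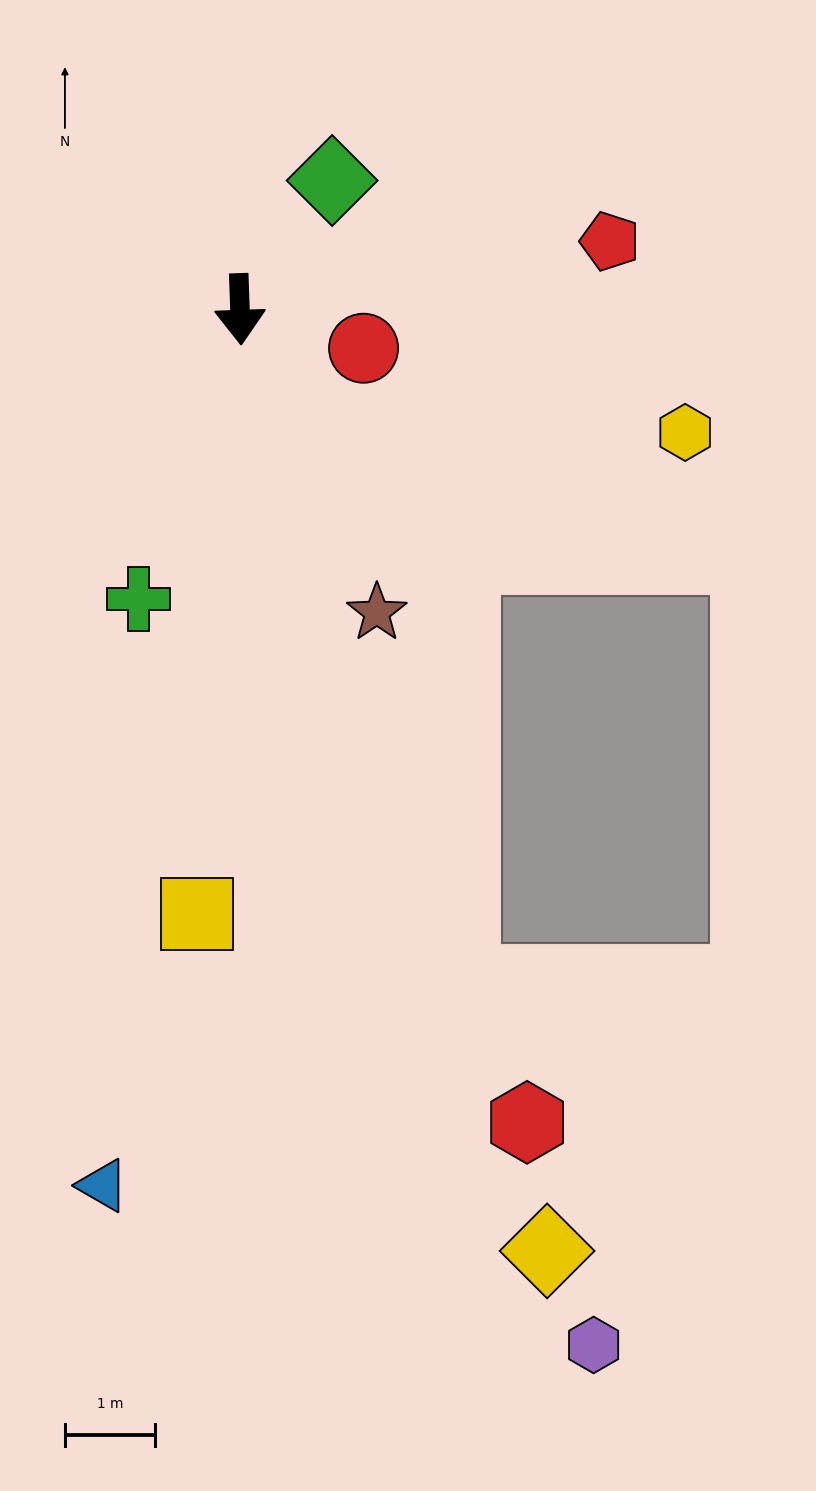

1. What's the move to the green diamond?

turn left 142°, forward 1.8 m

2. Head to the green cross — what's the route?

turn right 21°, forward 3.4 m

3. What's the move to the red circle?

turn left 71°, forward 1.4 m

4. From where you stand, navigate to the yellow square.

turn right 6°, forward 6.7 m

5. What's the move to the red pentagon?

turn left 98°, forward 4.2 m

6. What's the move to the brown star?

turn left 22°, forward 3.7 m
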